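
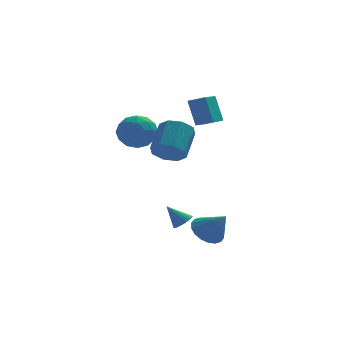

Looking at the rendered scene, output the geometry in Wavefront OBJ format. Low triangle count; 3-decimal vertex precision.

v 0.948 -2.787 -2.43
v 1.532 -3.194 -3.058
v 1.712 -3.573 -1.21
v 1.736 -2.838 -2.957
v 1.784 -2.472 -2.751
v 1.666 -2.168 -2.482
v 1.406 -1.987 -2.202
v 1.055 -1.964 -1.967
v 0.683 -2.105 -1.824
v 0.363 -2.38 -1.801
v 0.159 -2.737 -1.903
v 0.111 -3.103 -2.109
v 0.229 -3.407 -2.378
v 0.489 -3.588 -2.658
v 0.84 -3.61 -2.892
v 1.212 -3.47 -3.035
v -2.896 1.076 2.48
v -1.965 1.606 2.212
v -2.055 0.294 3.848
v -1.124 0.824 3.58
v -1.983 1.387 3.984
v -2.503 1.871 3.139
v -1.517 0.029 2.921
v -2.037 0.513 2.076
v -1.113 0.959 2.484
v -1.401 1.798 3.141
v -2.619 0.102 2.919
v -2.907 0.941 3.576
v -2.504 1.41 2.226
v -1.516 0.49 3.834
v -2.02 0.821 4.072
v -1.474 1.133 3.914
v -2.821 1.565 2.771
v -2.274 1.877 2.613
v -2.284 1.748 3.655
v -1.746 0.023 3.447
v -1.199 0.335 3.289
v -2.546 0.767 2.146
v -2 1.079 1.988
v -1.736 0.152 2.405
v -1.457 1.341 2.228
v -0.962 0.881 3.032
v -1.193 0.414 2.645
v -1.499 0.699 2.148
v -1.626 1.834 2.614
v -1.132 1.375 3.418
v -1.637 1.706 3.656
v -1.942 1.99 3.159
v -1.125 1.454 2.774
v -2.888 0.525 2.642
v -2.394 0.066 3.446
v -2.078 -0.09 2.901
v -2.383 0.194 2.404
v -3.058 1.019 3.028
v -2.563 0.559 3.832
v -2.521 1.201 3.912
v -2.827 1.486 3.415
v -2.895 0.446 3.286
v -1.044 -3.438 3.054
v -0.338 -3.964 3.285
v 0.27 -2.668 4.377
v -0.436 -2.142 4.146
v -0.201 -3.562 2.733
v 0.406 -2.266 3.825
v -0.558 -3.088 2.369
v 0.049 -1.792 3.46
v -1.2 -2.819 2.406
v -0.592 -1.523 3.498
v -1.75 -2.912 2.823
v -1.142 -1.616 3.915
v -1.886 -3.314 3.375
v -1.279 -2.018 4.467
v -1.529 -3.788 3.74
v -0.922 -2.492 4.831
v -0.888 -4.057 3.702
v -0.28 -2.761 4.794
v -0.363 -3.612 -1.457
v -0.115 -4.037 -1.151
v -1.117 -3.348 -0.483
v 0.016 -3.861 -1.096
v 0.09 -3.647 -1.097
v 0.095 -3.428 -1.152
v 0.03 -3.237 -1.254
v -0.094 -3.102 -1.387
v -0.26 -3.046 -1.53
v -0.441 -3.075 -1.663
v -0.61 -3.186 -1.764
v -0.742 -3.362 -1.818
v -0.816 -3.576 -1.818
v -0.821 -3.795 -1.762
v -0.756 -3.987 -1.66
v -0.631 -4.121 -1.527
v -0.466 -4.178 -1.384
v -0.285 -4.148 -1.252
v 1.144 2.424 2.842
v 0.82 3.022 4.356
v 1.827 3.483 2.569
v 1.502 4.082 4.083
v 1.978 1.978 3.197
v 1.653 2.577 4.711
v 2.66 3.038 2.924
v 2.336 3.636 4.438
f 2 1 4
f 2 4 3
f 4 1 5
f 4 5 3
f 5 1 6
f 5 6 3
f 6 1 7
f 6 7 3
f 7 1 8
f 7 8 3
f 8 1 9
f 8 9 3
f 9 1 10
f 9 10 3
f 10 1 11
f 10 11 3
f 11 1 12
f 11 12 3
f 12 1 13
f 12 13 3
f 13 1 14
f 13 14 3
f 14 1 15
f 14 15 3
f 15 1 16
f 15 16 3
f 16 1 2
f 16 2 3
f 17 54 33
f 54 28 57
f 33 57 22
f 54 57 33
f 17 33 29
f 33 22 34
f 29 34 18
f 33 34 29
f 17 29 38
f 29 18 39
f 38 39 24
f 29 39 38
f 17 38 50
f 38 24 53
f 50 53 27
f 38 53 50
f 17 50 54
f 50 27 58
f 54 58 28
f 50 58 54
f 18 34 45
f 34 22 48
f 45 48 26
f 34 48 45
f 22 57 35
f 57 28 56
f 35 56 21
f 57 56 35
f 28 58 55
f 58 27 51
f 55 51 19
f 58 51 55
f 27 53 52
f 53 24 40
f 52 40 23
f 53 40 52
f 24 39 44
f 39 18 41
f 44 41 25
f 39 41 44
f 20 46 32
f 46 26 47
f 32 47 21
f 46 47 32
f 20 32 30
f 32 21 31
f 30 31 19
f 32 31 30
f 20 30 37
f 30 19 36
f 37 36 23
f 30 36 37
f 20 37 42
f 37 23 43
f 42 43 25
f 37 43 42
f 20 42 46
f 42 25 49
f 46 49 26
f 42 49 46
f 21 47 35
f 47 26 48
f 35 48 22
f 47 48 35
f 19 31 55
f 31 21 56
f 55 56 28
f 31 56 55
f 23 36 52
f 36 19 51
f 52 51 27
f 36 51 52
f 25 43 44
f 43 23 40
f 44 40 24
f 43 40 44
f 26 49 45
f 49 25 41
f 45 41 18
f 49 41 45
f 60 59 63
f 60 63 61
f 61 63 64
f 61 64 62
f 63 59 65
f 63 65 64
f 64 65 66
f 64 66 62
f 65 59 67
f 65 67 66
f 66 67 68
f 66 68 62
f 67 59 69
f 67 69 68
f 68 69 70
f 68 70 62
f 69 59 71
f 69 71 70
f 70 71 72
f 70 72 62
f 71 59 73
f 71 73 72
f 72 73 74
f 72 74 62
f 73 59 75
f 73 75 74
f 74 75 76
f 74 76 62
f 75 59 60
f 75 60 76
f 76 60 61
f 76 61 62
f 78 77 80
f 78 80 79
f 80 77 81
f 80 81 79
f 81 77 82
f 81 82 79
f 82 77 83
f 82 83 79
f 83 77 84
f 83 84 79
f 84 77 85
f 84 85 79
f 85 77 86
f 85 86 79
f 86 77 87
f 86 87 79
f 87 77 88
f 87 88 79
f 88 77 89
f 88 89 79
f 89 77 90
f 89 90 79
f 90 77 91
f 90 91 79
f 91 77 92
f 91 92 79
f 92 77 93
f 92 93 79
f 93 77 94
f 93 94 79
f 94 77 78
f 94 78 79
f 96 98 95
f 99 96 95
f 95 98 97
f 97 99 95
f 96 102 98
f 100 96 99
f 100 102 96
f 98 102 97
f 101 99 97
f 97 102 101
f 101 100 99
f 102 100 101



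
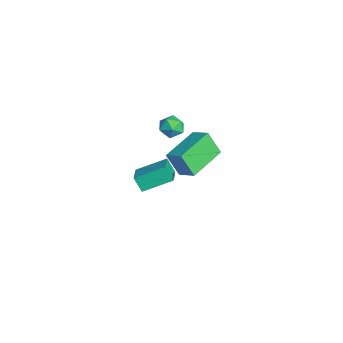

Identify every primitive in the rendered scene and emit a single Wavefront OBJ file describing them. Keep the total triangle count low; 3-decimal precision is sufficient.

v -3.837 -0.304 -2.145
v -2.643 -0.582 -1.684
v -3.753 1.246 -1.426
v -2.558 0.967 -0.966
v -3.462 0.033 -2.914
v -2.267 -0.246 -2.454
v -3.377 1.582 -2.196
v -2.183 1.304 -1.735
v 1.202 2.199 3.303
v 0.853 1.66 4.468
v 1.907 2.752 3.771
v 1.557 2.213 4.935
v 2.543 0.727 3.025
v 2.193 0.188 4.189
v 3.247 1.28 3.492
v 2.898 0.741 4.657
v -1.566 1.66 3.072
v -0.89 1.529 2.985
v -1.75 0.571 3.275
v -1.074 0.44 3.188
v -1.29 0.801 3.74
v -1.176 1.474 3.615
v -1.464 0.626 2.645
v -1.35 1.299 2.52
v -0.827 0.89 2.721
v -0.719 0.998 3.399
v -1.921 1.102 2.861
v -1.813 1.21 3.539
f 2 4 1
f 5 2 1
f 1 4 3
f 3 5 1
f 2 8 4
f 6 2 5
f 6 8 2
f 4 8 3
f 7 5 3
f 3 8 7
f 7 6 5
f 8 6 7
f 10 12 9
f 13 10 9
f 9 12 11
f 11 13 9
f 10 16 12
f 14 10 13
f 14 16 10
f 12 16 11
f 15 13 11
f 11 16 15
f 15 14 13
f 16 14 15
f 17 28 22
f 17 22 18
f 17 18 24
f 17 24 27
f 17 27 28
f 18 22 26
f 22 28 21
f 28 27 19
f 27 24 23
f 24 18 25
f 20 26 21
f 20 21 19
f 20 19 23
f 20 23 25
f 20 25 26
f 21 26 22
f 19 21 28
f 23 19 27
f 25 23 24
f 26 25 18



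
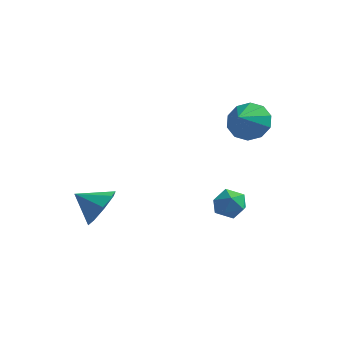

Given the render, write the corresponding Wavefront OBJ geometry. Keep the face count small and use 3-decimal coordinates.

v 2.316 1.961 0.487
v 3.353 1.817 0.402
v 2.224 0.799 1.333
v 3.245 2.199 0.916
v 2.782 2.49 1.265
v 2.141 2.579 1.318
v 1.567 2.432 1.053
v 1.279 2.105 0.572
v 1.387 1.723 0.059
v 1.85 1.432 -0.291
v 2.491 1.343 -0.343
v 3.065 1.49 -0.079
v -2.35 -3.314 -3.074
v -1.79 -3.344 -2.175
v -3.53 -3.506 -2.346
v -2.03 -2.593 -2.367
v -2.457 -2.265 -2.973
v -2.822 -2.551 -3.639
v -2.91 -3.285 -3.974
v -2.67 -4.036 -3.782
v -2.243 -4.364 -3.176
v -1.878 -4.078 -2.51
v 2.844 -1.198 -2.236
v 3.433 -1.637 -1.847
v 2.387 -2.323 -2.813
v 2.976 -2.762 -2.424
v 2.353 -2.425 -1.989
v 2.636 -1.73 -1.633
v 3.184 -2.23 -3.027
v 3.467 -1.535 -2.671
v 3.643 -2.274 -2.336
v 3.13 -2.395 -1.695
v 2.69 -1.565 -2.965
v 2.177 -1.686 -2.324
f 2 1 4
f 2 4 3
f 4 1 5
f 4 5 3
f 5 1 6
f 5 6 3
f 6 1 7
f 6 7 3
f 7 1 8
f 7 8 3
f 8 1 9
f 8 9 3
f 9 1 10
f 9 10 3
f 10 1 11
f 10 11 3
f 11 1 12
f 11 12 3
f 12 1 2
f 12 2 3
f 14 13 16
f 14 16 15
f 16 13 17
f 16 17 15
f 17 13 18
f 17 18 15
f 18 13 19
f 18 19 15
f 19 13 20
f 19 20 15
f 20 13 21
f 20 21 15
f 21 13 22
f 21 22 15
f 22 13 14
f 22 14 15
f 23 34 28
f 23 28 24
f 23 24 30
f 23 30 33
f 23 33 34
f 24 28 32
f 28 34 27
f 34 33 25
f 33 30 29
f 30 24 31
f 26 32 27
f 26 27 25
f 26 25 29
f 26 29 31
f 26 31 32
f 27 32 28
f 25 27 34
f 29 25 33
f 31 29 30
f 32 31 24



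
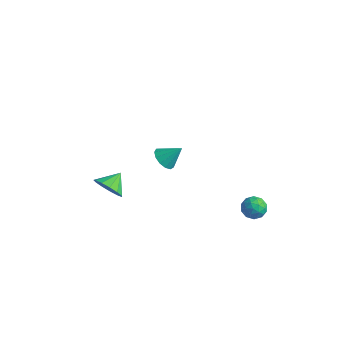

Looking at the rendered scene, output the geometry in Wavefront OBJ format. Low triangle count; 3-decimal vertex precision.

v 1.955 3.276 -2.036
v 2.386 3.767 -1.834
v 2.814 2.633 -2.306
v 3.245 3.124 -2.104
v 2.867 2.789 -1.643
v 2.336 3.187 -1.476
v 2.864 3.213 -2.664
v 2.333 3.611 -2.497
v 2.948 3.728 -2.222
v 2.95 3.466 -1.591
v 2.25 2.934 -2.549
v 2.252 2.672 -1.918
v 2.095 3.578 -1.912
v 3.105 2.822 -2.228
v 2.883 2.626 -1.957
v 3.136 2.914 -1.839
v 2.066 3.237 -1.701
v 2.319 3.525 -1.582
v 2.602 2.951 -1.47
v 2.881 2.875 -2.558
v 3.134 3.163 -2.439
v 2.064 3.486 -2.301
v 2.317 3.774 -2.183
v 2.598 3.449 -2.67
v 2.679 3.843 -2.021
v 3.183 3.465 -2.179
v 2.959 3.518 -2.509
v 2.647 3.751 -2.411
v 2.68 3.689 -1.65
v 3.184 3.311 -1.808
v 2.962 3.115 -1.537
v 2.651 3.349 -1.439
v 3.01 3.667 -1.878
v 2.016 3.089 -2.332
v 2.52 2.711 -2.49
v 2.549 3.051 -2.701
v 2.238 3.285 -2.603
v 2.017 2.935 -1.961
v 2.521 2.557 -2.119
v 2.553 2.649 -1.729
v 2.241 2.882 -1.631
v 2.19 2.733 -2.262
v 0.146 -0.534 3.064
v 0.619 -0.417 2.619
v 0.754 0.014 3.856
v 0.383 -0.129 2.6
v 0.073 0.03 2.729
v -0.215 0.009 2.964
v -0.388 -0.184 3.231
v -0.392 -0.488 3.444
v -0.225 -0.807 3.537
v 0.06 -1.04 3.48
v 0.371 -1.112 3.29
v 0.611 -1.001 3.029
v 0.704 -0.742 2.779
v -3.95 -0.09 -2.368
v -3.494 -0.444 -1.717
v -3.97 0.87 -1.832
v -3.166 -0.261 -2.033
v -3.087 -0.024 -2.454
v -3.282 0.192 -2.849
v -3.69 0.318 -3.091
v -4.18 0.315 -3.103
v -4.597 0.183 -2.882
v -4.809 -0.036 -2.497
v -4.748 -0.272 -2.072
v -4.434 -0.45 -1.741
v -3.966 -0.514 -1.608
f 1 38 17
f 38 12 41
f 17 41 6
f 38 41 17
f 1 17 13
f 17 6 18
f 13 18 2
f 17 18 13
f 1 13 22
f 13 2 23
f 22 23 8
f 13 23 22
f 1 22 34
f 22 8 37
f 34 37 11
f 22 37 34
f 1 34 38
f 34 11 42
f 38 42 12
f 34 42 38
f 2 18 29
f 18 6 32
f 29 32 10
f 18 32 29
f 6 41 19
f 41 12 40
f 19 40 5
f 41 40 19
f 12 42 39
f 42 11 35
f 39 35 3
f 42 35 39
f 11 37 36
f 37 8 24
f 36 24 7
f 37 24 36
f 8 23 28
f 23 2 25
f 28 25 9
f 23 25 28
f 4 30 16
f 30 10 31
f 16 31 5
f 30 31 16
f 4 16 14
f 16 5 15
f 14 15 3
f 16 15 14
f 4 14 21
f 14 3 20
f 21 20 7
f 14 20 21
f 4 21 26
f 21 7 27
f 26 27 9
f 21 27 26
f 4 26 30
f 26 9 33
f 30 33 10
f 26 33 30
f 5 31 19
f 31 10 32
f 19 32 6
f 31 32 19
f 3 15 39
f 15 5 40
f 39 40 12
f 15 40 39
f 7 20 36
f 20 3 35
f 36 35 11
f 20 35 36
f 9 27 28
f 27 7 24
f 28 24 8
f 27 24 28
f 10 33 29
f 33 9 25
f 29 25 2
f 33 25 29
f 44 43 46
f 44 46 45
f 46 43 47
f 46 47 45
f 47 43 48
f 47 48 45
f 48 43 49
f 48 49 45
f 49 43 50
f 49 50 45
f 50 43 51
f 50 51 45
f 51 43 52
f 51 52 45
f 52 43 53
f 52 53 45
f 53 43 54
f 53 54 45
f 54 43 55
f 54 55 45
f 55 43 44
f 55 44 45
f 57 56 59
f 57 59 58
f 59 56 60
f 59 60 58
f 60 56 61
f 60 61 58
f 61 56 62
f 61 62 58
f 62 56 63
f 62 63 58
f 63 56 64
f 63 64 58
f 64 56 65
f 64 65 58
f 65 56 66
f 65 66 58
f 66 56 67
f 66 67 58
f 67 56 68
f 67 68 58
f 68 56 57
f 68 57 58



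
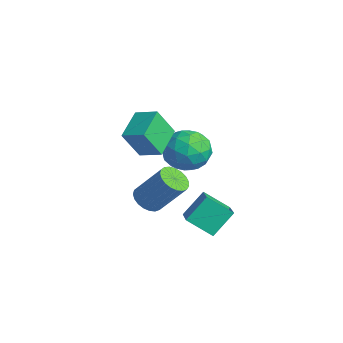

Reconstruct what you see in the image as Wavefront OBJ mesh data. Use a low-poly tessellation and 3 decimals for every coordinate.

v 1.409 -2.632 2.552
v 1.305 -3.434 3.991
v 0.392 -1.479 3.122
v 0.288 -2.28 4.56
v 2.332 -2.02 2.96
v 2.228 -2.821 4.398
v 1.315 -0.866 3.529
v 1.211 -1.668 4.968
v -0.142 1.547 0.355
v 0.606 1.258 1.288
v -1.106 -0.178 0.592
v -0.358 -0.467 1.525
v -1.174 0.444 1.651
v -0.579 1.511 1.504
v 0.079 -0.431 0.376
v 0.674 0.636 0.229
v 0.742 0.036 1.301
v -0.032 0.576 2.089
v -0.468 0.504 -0.209
v -1.242 1.044 0.579
v 0.316 1.554 0.8
v -0.816 -0.474 1.08
v -1.296 0.062 1.153
v -0.857 -0.108 1.702
v -0.38 1.703 0.928
v 0.06 1.533 1.476
v -0.987 1.054 1.69
v -0.56 -0.453 0.404
v -0.12 -0.623 0.952
v 0.357 1.188 0.178
v 0.796 1.018 0.727
v 0.487 0.026 0.19
v 0.836 0.666 1.357
v 0.27 -0.349 1.496
v 0.526 -0.327 0.82
v 0.876 0.3 0.734
v 0.381 0.984 1.82
v -0.185 -0.031 1.959
v -0.665 0.505 2.033
v -0.315 1.132 1.947
v 0.461 0.265 1.827
v -0.315 1.111 -0.079
v -0.881 0.096 0.06
v -0.185 -0.052 -0.067
v 0.165 0.575 -0.153
v -0.77 1.429 0.384
v -1.336 0.414 0.523
v -1.376 0.78 1.146
v -1.026 1.407 1.06
v -0.961 0.815 0.053
v 0.847 -1.994 -0.898
v 1.389 -1.67 -1.372
v 2.275 -0.761 0.263
v 1.733 -1.086 0.738
v 1.153 -1.441 -1.371
v 2.039 -0.532 0.264
v 0.864 -1.308 -1.288
v 1.75 -0.399 0.347
v 0.572 -1.294 -1.138
v 1.459 -0.385 0.497
v 0.328 -1.401 -0.946
v 1.214 -0.492 0.689
v 0.173 -1.61 -0.746
v 1.06 -0.701 0.889
v 0.135 -1.886 -0.572
v 1.022 -0.977 1.063
v 0.22 -2.181 -0.454
v 1.107 -1.272 1.181
v 0.413 -2.443 -0.413
v 1.3 -1.535 1.222
v 0.682 -2.628 -0.456
v 1.568 -1.719 1.179
v 0.978 -2.703 -0.575
v 1.865 -1.795 1.06
v 1.252 -2.656 -0.75
v 2.139 -1.747 0.885
v 1.456 -2.494 -0.95
v 2.343 -1.586 0.685
v 1.555 -2.246 -1.141
v 2.441 -1.337 0.494
v 1.531 -1.954 -1.291
v 2.417 -1.046 0.344
v 1.94 -0.784 -1.611
v 3.426 -1.399 -0.825
v 1.817 0.303 -0.528
v 3.303 -0.312 0.258
v 2.757 0.132 -2.438
v 4.243 -0.483 -1.652
v 2.634 1.219 -1.355
v 4.12 0.604 -0.569
f 2 4 1
f 5 2 1
f 1 4 3
f 3 5 1
f 2 8 4
f 6 2 5
f 6 8 2
f 4 8 3
f 7 5 3
f 3 8 7
f 7 6 5
f 8 6 7
f 9 46 25
f 46 20 49
f 25 49 14
f 46 49 25
f 9 25 21
f 25 14 26
f 21 26 10
f 25 26 21
f 9 21 30
f 21 10 31
f 30 31 16
f 21 31 30
f 9 30 42
f 30 16 45
f 42 45 19
f 30 45 42
f 9 42 46
f 42 19 50
f 46 50 20
f 42 50 46
f 10 26 37
f 26 14 40
f 37 40 18
f 26 40 37
f 14 49 27
f 49 20 48
f 27 48 13
f 49 48 27
f 20 50 47
f 50 19 43
f 47 43 11
f 50 43 47
f 19 45 44
f 45 16 32
f 44 32 15
f 45 32 44
f 16 31 36
f 31 10 33
f 36 33 17
f 31 33 36
f 12 38 24
f 38 18 39
f 24 39 13
f 38 39 24
f 12 24 22
f 24 13 23
f 22 23 11
f 24 23 22
f 12 22 29
f 22 11 28
f 29 28 15
f 22 28 29
f 12 29 34
f 29 15 35
f 34 35 17
f 29 35 34
f 12 34 38
f 34 17 41
f 38 41 18
f 34 41 38
f 13 39 27
f 39 18 40
f 27 40 14
f 39 40 27
f 11 23 47
f 23 13 48
f 47 48 20
f 23 48 47
f 15 28 44
f 28 11 43
f 44 43 19
f 28 43 44
f 17 35 36
f 35 15 32
f 36 32 16
f 35 32 36
f 18 41 37
f 41 17 33
f 37 33 10
f 41 33 37
f 52 51 55
f 52 55 53
f 53 55 56
f 53 56 54
f 55 51 57
f 55 57 56
f 56 57 58
f 56 58 54
f 57 51 59
f 57 59 58
f 58 59 60
f 58 60 54
f 59 51 61
f 59 61 60
f 60 61 62
f 60 62 54
f 61 51 63
f 61 63 62
f 62 63 64
f 62 64 54
f 63 51 65
f 63 65 64
f 64 65 66
f 64 66 54
f 65 51 67
f 65 67 66
f 66 67 68
f 66 68 54
f 67 51 69
f 67 69 68
f 68 69 70
f 68 70 54
f 69 51 71
f 69 71 70
f 70 71 72
f 70 72 54
f 71 51 73
f 71 73 72
f 72 73 74
f 72 74 54
f 73 51 75
f 73 75 74
f 74 75 76
f 74 76 54
f 75 51 77
f 75 77 76
f 76 77 78
f 76 78 54
f 77 51 79
f 77 79 78
f 78 79 80
f 78 80 54
f 79 51 81
f 79 81 80
f 80 81 82
f 80 82 54
f 81 51 52
f 81 52 82
f 82 52 53
f 82 53 54
f 84 86 83
f 87 84 83
f 83 86 85
f 85 87 83
f 84 90 86
f 88 84 87
f 88 90 84
f 86 90 85
f 89 87 85
f 85 90 89
f 89 88 87
f 90 88 89



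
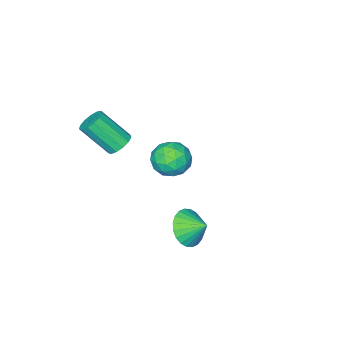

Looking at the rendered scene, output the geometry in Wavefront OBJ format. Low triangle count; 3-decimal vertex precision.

v -3.431 -2.523 -2.053
v -2.509 -2.098 -2.227
v -2.691 -3.962 -1.653
v -1.769 -3.537 -1.827
v -2.332 -3.233 -1.019
v -2.789 -2.343 -1.267
v -2.411 -3.717 -2.613
v -2.868 -2.827 -2.861
v -1.878 -2.835 -2.574
v -1.83 -2.537 -1.589
v -3.37 -3.523 -2.291
v -3.322 -3.225 -1.306
v -3.035 -2.184 -2.175
v -2.165 -3.876 -1.705
v -2.496 -3.698 -1.23
v -1.954 -3.448 -1.333
v -3.2 -2.328 -1.611
v -2.658 -2.078 -1.713
v -2.554 -2.746 -1.003
v -2.542 -3.982 -2.167
v -2 -3.732 -2.269
v -3.246 -2.612 -2.547
v -2.704 -2.362 -2.65
v -2.646 -3.314 -2.877
v -2.122 -2.367 -2.481
v -1.687 -3.214 -2.246
v -2.064 -3.319 -2.708
v -2.333 -2.796 -2.853
v -2.093 -2.192 -1.902
v -1.659 -3.038 -1.667
v -1.99 -2.86 -1.192
v -2.258 -2.336 -1.338
v -1.723 -2.626 -2.106
v -3.541 -3.022 -2.213
v -3.107 -3.868 -1.978
v -2.942 -3.724 -2.542
v -3.21 -3.2 -2.688
v -3.513 -2.846 -1.634
v -3.078 -3.693 -1.399
v -2.867 -3.264 -1.027
v -3.136 -2.741 -1.172
v -3.477 -3.434 -1.774
v 1.206 2.139 -1.096
v 2.152 2.378 -1.006
v 0.934 3.001 -0.524
v 2.059 2.563 -1.328
v 1.836 2.682 -1.615
v 1.517 2.719 -1.822
v 1.151 2.668 -1.919
v 0.793 2.536 -1.891
v 0.498 2.343 -1.742
v 0.311 2.12 -1.494
v 0.26 1.899 -1.186
v 0.354 1.715 -0.864
v 0.577 1.596 -0.578
v 0.896 1.559 -0.37
v 1.262 1.61 -0.273
v 1.62 1.742 -0.301
v 1.915 1.934 -0.45
v 2.102 2.158 -0.698
v 0.781 -2.679 1.266
v 1.299 -2.852 0.862
v 1.997 -3.955 2.229
v 1.479 -3.781 2.634
v 1.413 -2.541 1.055
v 2.11 -3.644 2.422
v 1.325 -2.274 1.315
v 2.023 -3.376 2.682
v 1.065 -2.135 1.56
v 1.763 -3.237 2.927
v 0.715 -2.169 1.711
v 1.413 -3.271 3.079
v 0.385 -2.365 1.721
v 1.083 -3.467 3.089
v 0.182 -2.66 1.587
v 0.88 -3.762 2.955
v 0.168 -2.962 1.351
v 0.866 -4.064 2.719
v 0.35 -3.173 1.088
v 1.047 -4.276 2.455
v 0.668 -3.228 0.882
v 1.366 -4.33 2.249
v 1.022 -3.108 0.797
v 1.72 -4.211 2.165
f 1 38 17
f 38 12 41
f 17 41 6
f 38 41 17
f 1 17 13
f 17 6 18
f 13 18 2
f 17 18 13
f 1 13 22
f 13 2 23
f 22 23 8
f 13 23 22
f 1 22 34
f 22 8 37
f 34 37 11
f 22 37 34
f 1 34 38
f 34 11 42
f 38 42 12
f 34 42 38
f 2 18 29
f 18 6 32
f 29 32 10
f 18 32 29
f 6 41 19
f 41 12 40
f 19 40 5
f 41 40 19
f 12 42 39
f 42 11 35
f 39 35 3
f 42 35 39
f 11 37 36
f 37 8 24
f 36 24 7
f 37 24 36
f 8 23 28
f 23 2 25
f 28 25 9
f 23 25 28
f 4 30 16
f 30 10 31
f 16 31 5
f 30 31 16
f 4 16 14
f 16 5 15
f 14 15 3
f 16 15 14
f 4 14 21
f 14 3 20
f 21 20 7
f 14 20 21
f 4 21 26
f 21 7 27
f 26 27 9
f 21 27 26
f 4 26 30
f 26 9 33
f 30 33 10
f 26 33 30
f 5 31 19
f 31 10 32
f 19 32 6
f 31 32 19
f 3 15 39
f 15 5 40
f 39 40 12
f 15 40 39
f 7 20 36
f 20 3 35
f 36 35 11
f 20 35 36
f 9 27 28
f 27 7 24
f 28 24 8
f 27 24 28
f 10 33 29
f 33 9 25
f 29 25 2
f 33 25 29
f 44 43 46
f 44 46 45
f 46 43 47
f 46 47 45
f 47 43 48
f 47 48 45
f 48 43 49
f 48 49 45
f 49 43 50
f 49 50 45
f 50 43 51
f 50 51 45
f 51 43 52
f 51 52 45
f 52 43 53
f 52 53 45
f 53 43 54
f 53 54 45
f 54 43 55
f 54 55 45
f 55 43 56
f 55 56 45
f 56 43 57
f 56 57 45
f 57 43 58
f 57 58 45
f 58 43 59
f 58 59 45
f 59 43 60
f 59 60 45
f 60 43 44
f 60 44 45
f 62 61 65
f 62 65 63
f 63 65 66
f 63 66 64
f 65 61 67
f 65 67 66
f 66 67 68
f 66 68 64
f 67 61 69
f 67 69 68
f 68 69 70
f 68 70 64
f 69 61 71
f 69 71 70
f 70 71 72
f 70 72 64
f 71 61 73
f 71 73 72
f 72 73 74
f 72 74 64
f 73 61 75
f 73 75 74
f 74 75 76
f 74 76 64
f 75 61 77
f 75 77 76
f 76 77 78
f 76 78 64
f 77 61 79
f 77 79 78
f 78 79 80
f 78 80 64
f 79 61 81
f 79 81 80
f 80 81 82
f 80 82 64
f 81 61 83
f 81 83 82
f 82 83 84
f 82 84 64
f 83 61 62
f 83 62 84
f 84 62 63
f 84 63 64



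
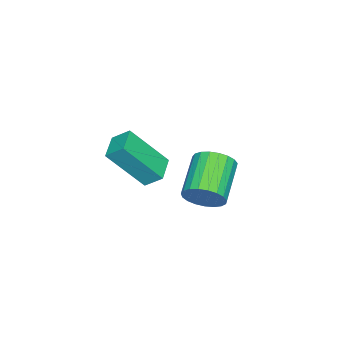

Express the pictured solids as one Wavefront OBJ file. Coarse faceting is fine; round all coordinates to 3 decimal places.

v 1.018 -2.782 2.015
v 1.615 -3.934 3.537
v 0.957 -2.142 2.524
v 1.553 -3.294 4.046
v 2.027 -2.526 1.814
v 2.623 -3.678 3.336
v 1.965 -1.886 2.323
v 2.562 -3.038 3.845
v -1.154 -1.773 -0.719
v -0.832 -1.479 -0.013
v -2.445 -1.772 0.845
v -2.766 -2.067 0.139
v -0.961 -1.193 -0.158
v -2.574 -1.486 0.7
v -1.123 -1.008 -0.4
v -2.736 -1.301 0.458
v -1.291 -0.955 -0.697
v -2.903 -1.248 0.161
v -1.434 -1.044 -0.998
v -3.047 -1.337 -0.14
v -1.53 -1.259 -1.25
v -3.143 -1.552 -0.393
v -1.56 -1.563 -1.411
v -3.173 -1.856 -0.554
v -1.52 -1.903 -1.452
v -3.133 -2.196 -0.595
v -1.417 -2.221 -1.366
v -3.029 -2.514 -0.509
v -1.268 -2.462 -1.169
v -2.881 -2.755 -0.311
v -1.099 -2.583 -0.893
v -2.712 -2.876 -0.036
v -0.94 -2.565 -0.587
v -2.553 -2.858 0.27
v -0.818 -2.41 -0.305
v -2.431 -2.703 0.553
v -0.754 -2.144 -0.093
v -2.366 -2.437 0.764
v -0.759 -1.815 0.01
v -2.371 -2.108 0.868
f 2 4 1
f 5 2 1
f 1 4 3
f 3 5 1
f 2 8 4
f 6 2 5
f 6 8 2
f 4 8 3
f 7 5 3
f 3 8 7
f 7 6 5
f 8 6 7
f 10 9 13
f 10 13 11
f 11 13 14
f 11 14 12
f 13 9 15
f 13 15 14
f 14 15 16
f 14 16 12
f 15 9 17
f 15 17 16
f 16 17 18
f 16 18 12
f 17 9 19
f 17 19 18
f 18 19 20
f 18 20 12
f 19 9 21
f 19 21 20
f 20 21 22
f 20 22 12
f 21 9 23
f 21 23 22
f 22 23 24
f 22 24 12
f 23 9 25
f 23 25 24
f 24 25 26
f 24 26 12
f 25 9 27
f 25 27 26
f 26 27 28
f 26 28 12
f 27 9 29
f 27 29 28
f 28 29 30
f 28 30 12
f 29 9 31
f 29 31 30
f 30 31 32
f 30 32 12
f 31 9 33
f 31 33 32
f 32 33 34
f 32 34 12
f 33 9 35
f 33 35 34
f 34 35 36
f 34 36 12
f 35 9 37
f 35 37 36
f 36 37 38
f 36 38 12
f 37 9 39
f 37 39 38
f 38 39 40
f 38 40 12
f 39 9 10
f 39 10 40
f 40 10 11
f 40 11 12



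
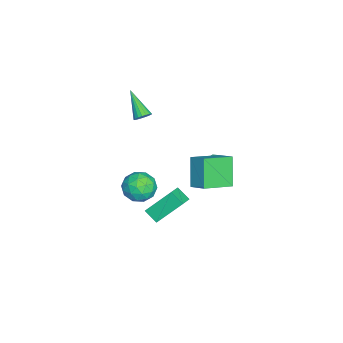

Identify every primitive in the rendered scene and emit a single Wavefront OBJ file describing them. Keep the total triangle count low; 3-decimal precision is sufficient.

v -0.581 -0.643 2.888
v -0.302 -1.088 2.817
v -1.699 -1.537 4.092
v -0.191 -0.984 2.997
v -0.157 -0.813 3.156
v -0.207 -0.609 3.262
v -0.331 -0.411 3.294
v -0.504 -0.259 3.245
v -0.693 -0.183 3.126
v -0.86 -0.198 2.96
v -0.972 -0.301 2.78
v -1.006 -0.472 2.621
v -0.956 -0.677 2.515
v -0.832 -0.875 2.483
v -0.658 -1.027 2.531
v -0.469 -1.103 2.65
v 2.323 0.35 -2.008
v 1.934 1.688 -0.558
v 2.704 1.038 -2.541
v 2.315 2.376 -1.091
v 3.245 0.164 -1.589
v 2.856 1.502 -0.139
v 3.626 0.852 -2.122
v 3.237 2.19 -0.672
v -1.223 -0.206 -3.37
v -0.578 -1.043 -3.258
v -2.122 -1.057 -4.562
v -1.477 -1.894 -4.45
v -2.142 -1.628 -3.666
v -1.586 -1.102 -2.929
v -1.114 -0.998 -4.891
v -0.558 -0.472 -4.154
v -0.511 -1.532 -4.198
v -1.146 -1.921 -3.442
v -1.554 -0.179 -4.378
v -2.189 -0.568 -3.622
v -0.822 -0.55 -3.209
v -1.878 -1.55 -4.611
v -2.269 -1.394 -4.15
v -1.89 -1.886 -4.084
v -1.414 -0.584 -3.016
v -1.035 -1.076 -2.951
v -1.954 -1.42 -3.19
v -1.665 -1.024 -4.869
v -1.286 -1.516 -4.804
v -0.81 -0.214 -3.736
v -0.431 -0.706 -3.67
v -0.746 -0.68 -4.63
v -0.403 -1.329 -3.696
v -0.931 -1.829 -4.397
v -0.718 -1.303 -4.656
v -0.391 -0.994 -4.223
v -0.777 -1.558 -3.252
v -1.305 -2.058 -3.952
v -1.695 -1.902 -3.491
v -1.369 -1.593 -3.058
v -0.737 -1.845 -3.804
v -1.395 -0.042 -3.868
v -1.923 -0.542 -4.568
v -1.331 -0.507 -4.762
v -1.005 -0.198 -4.329
v -1.769 -0.271 -3.423
v -2.297 -0.771 -4.124
v -2.309 -1.106 -3.597
v -1.982 -0.797 -3.164
v -1.963 -0.255 -4.016
v -2.471 2.241 -3.471
v -1.807 2.433 -3.582
v -1.885 3.43 -2.32
v -2.549 3.239 -2.209
v -2.063 2.699 -3.808
v -2.14 3.696 -2.546
v -2.474 2.791 -3.905
v -2.552 3.788 -2.643
v -2.885 2.672 -3.836
v -2.962 3.669 -2.575
v -3.137 2.389 -3.628
v -3.214 3.386 -2.367
v -3.135 2.05 -3.36
v -3.213 3.047 -2.098
v -2.88 1.784 -3.134
v -2.957 2.781 -1.872
v -2.468 1.692 -3.037
v -2.546 2.689 -1.775
v -2.058 1.811 -3.105
v -2.135 2.808 -1.844
v -1.806 2.094 -3.313
v -1.883 3.091 -2.052
v 1.556 3.843 -0.293
v 0.491 3.651 1.219
v 2.157 4.643 0.232
v 1.092 4.451 1.744
v 2.748 2.509 0.376
v 1.683 2.317 1.888
v 3.349 3.309 0.901
v 2.284 3.117 2.413
f 2 1 4
f 2 4 3
f 4 1 5
f 4 5 3
f 5 1 6
f 5 6 3
f 6 1 7
f 6 7 3
f 7 1 8
f 7 8 3
f 8 1 9
f 8 9 3
f 9 1 10
f 9 10 3
f 10 1 11
f 10 11 3
f 11 1 12
f 11 12 3
f 12 1 13
f 12 13 3
f 13 1 14
f 13 14 3
f 14 1 15
f 14 15 3
f 15 1 16
f 15 16 3
f 16 1 2
f 16 2 3
f 18 20 17
f 21 18 17
f 17 20 19
f 19 21 17
f 18 24 20
f 22 18 21
f 22 24 18
f 20 24 19
f 23 21 19
f 19 24 23
f 23 22 21
f 24 22 23
f 25 62 41
f 62 36 65
f 41 65 30
f 62 65 41
f 25 41 37
f 41 30 42
f 37 42 26
f 41 42 37
f 25 37 46
f 37 26 47
f 46 47 32
f 37 47 46
f 25 46 58
f 46 32 61
f 58 61 35
f 46 61 58
f 25 58 62
f 58 35 66
f 62 66 36
f 58 66 62
f 26 42 53
f 42 30 56
f 53 56 34
f 42 56 53
f 30 65 43
f 65 36 64
f 43 64 29
f 65 64 43
f 36 66 63
f 66 35 59
f 63 59 27
f 66 59 63
f 35 61 60
f 61 32 48
f 60 48 31
f 61 48 60
f 32 47 52
f 47 26 49
f 52 49 33
f 47 49 52
f 28 54 40
f 54 34 55
f 40 55 29
f 54 55 40
f 28 40 38
f 40 29 39
f 38 39 27
f 40 39 38
f 28 38 45
f 38 27 44
f 45 44 31
f 38 44 45
f 28 45 50
f 45 31 51
f 50 51 33
f 45 51 50
f 28 50 54
f 50 33 57
f 54 57 34
f 50 57 54
f 29 55 43
f 55 34 56
f 43 56 30
f 55 56 43
f 27 39 63
f 39 29 64
f 63 64 36
f 39 64 63
f 31 44 60
f 44 27 59
f 60 59 35
f 44 59 60
f 33 51 52
f 51 31 48
f 52 48 32
f 51 48 52
f 34 57 53
f 57 33 49
f 53 49 26
f 57 49 53
f 68 67 71
f 68 71 69
f 69 71 72
f 69 72 70
f 71 67 73
f 71 73 72
f 72 73 74
f 72 74 70
f 73 67 75
f 73 75 74
f 74 75 76
f 74 76 70
f 75 67 77
f 75 77 76
f 76 77 78
f 76 78 70
f 77 67 79
f 77 79 78
f 78 79 80
f 78 80 70
f 79 67 81
f 79 81 80
f 80 81 82
f 80 82 70
f 81 67 83
f 81 83 82
f 82 83 84
f 82 84 70
f 83 67 85
f 83 85 84
f 84 85 86
f 84 86 70
f 85 67 87
f 85 87 86
f 86 87 88
f 86 88 70
f 87 67 68
f 87 68 88
f 88 68 69
f 88 69 70
f 90 92 89
f 93 90 89
f 89 92 91
f 91 93 89
f 90 96 92
f 94 90 93
f 94 96 90
f 92 96 91
f 95 93 91
f 91 96 95
f 95 94 93
f 96 94 95



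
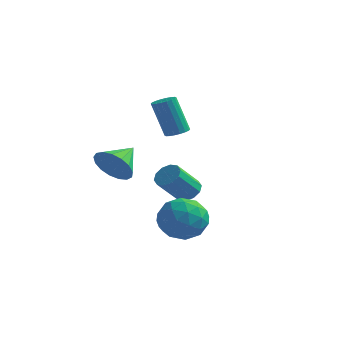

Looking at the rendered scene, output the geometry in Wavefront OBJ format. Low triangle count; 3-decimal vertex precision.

v 0.583 -1.912 2.661
v 1.065 -1.59 1.835
v 0.797 -0.548 3.319
v 0.603 -1.477 1.75
v 0.136 -1.463 1.875
v -0.229 -1.553 2.179
v -0.407 -1.725 2.595
v -0.359 -1.939 3.025
v -0.095 -2.148 3.372
v 0.324 -2.303 3.556
v 0.803 -2.368 3.536
v 1.231 -2.329 3.315
v 1.51 -2.194 2.944
v 1.578 -1.995 2.509
v 1.417 -1.777 2.108
v 0.612 3.819 2.827
v 1.176 3.859 3.027
v 0.513 3.782 4.913
v -0.052 3.741 4.713
v 1.1 4.114 3.011
v 0.437 4.037 4.897
v 0.928 4.311 2.959
v 0.265 4.234 4.844
v 0.693 4.411 2.88
v 0.03 4.334 4.765
v 0.442 4.393 2.791
v -0.222 4.316 4.676
v 0.224 4.261 2.709
v -0.439 4.184 4.595
v 0.083 4.042 2.651
v -0.58 3.965 4.536
v 0.047 3.778 2.627
v -0.616 3.701 4.513
v 0.123 3.523 2.643
v -0.54 3.446 4.529
v 0.295 3.326 2.696
v -0.368 3.249 4.581
v 0.53 3.226 2.775
v -0.133 3.149 4.66
v 0.782 3.244 2.864
v 0.118 3.167 4.749
v 0.999 3.376 2.945
v 0.336 3.299 4.831
v 1.14 3.595 3.004
v 0.477 3.518 4.889
v 4.251 -1.456 -0.877
v 4.859 -2.144 -0.122
v 2.801 -1.356 0.382
v 3.409 -2.044 1.137
v 3.779 -0.937 0.913
v 4.674 -0.999 0.135
v 2.986 -2.501 0.125
v 3.881 -2.563 -0.653
v 4.077 -2.79 0.497
v 4.567 -1.823 0.984
v 3.093 -1.677 -0.724
v 3.583 -0.71 -0.237
v 4.682 -1.809 -0.61
v 2.978 -1.691 0.87
v 3.195 -1.04 0.738
v 3.553 -1.445 1.182
v 4.573 -1.136 -0.459
v 4.931 -1.54 -0.016
v 4.296 -0.83 0.593
v 2.729 -1.96 0.276
v 3.087 -2.364 0.719
v 4.107 -2.055 -0.922
v 4.465 -2.46 -0.478
v 3.364 -2.67 -0.333
v 4.58 -2.593 0.197
v 3.728 -2.534 0.938
v 3.479 -2.803 0.343
v 4.005 -2.839 -0.114
v 4.868 -2.025 0.483
v 4.016 -1.965 1.224
v 4.233 -1.315 1.092
v 4.759 -1.351 0.634
v 4.408 -2.404 0.848
v 3.644 -1.535 -0.964
v 2.792 -1.475 -0.223
v 2.901 -2.149 -0.374
v 3.427 -2.185 -0.832
v 3.932 -0.966 -0.678
v 3.08 -0.907 0.063
v 3.655 -0.661 0.374
v 4.181 -0.697 -0.083
v 3.252 -1.096 -0.588
v 1.985 2.274 -0.004
v 2.652 2.089 0.1
v 2.162 1.021 1.329
v 1.495 1.206 1.224
v 2.564 2.425 0.358
v 2.075 1.357 1.587
v 2.256 2.704 0.477
v 1.766 1.636 1.706
v 1.844 2.818 0.412
v 1.354 1.75 1.641
v 1.485 2.725 0.189
v 0.996 1.657 1.417
v 1.318 2.459 -0.109
v 0.828 1.391 1.12
v 1.405 2.123 -0.367
v 0.916 1.055 0.862
v 1.714 1.844 -0.486
v 1.224 0.776 0.743
v 2.126 1.73 -0.421
v 1.636 0.662 0.808
v 2.484 1.823 -0.197
v 1.995 0.755 1.031
f 2 1 4
f 2 4 3
f 4 1 5
f 4 5 3
f 5 1 6
f 5 6 3
f 6 1 7
f 6 7 3
f 7 1 8
f 7 8 3
f 8 1 9
f 8 9 3
f 9 1 10
f 9 10 3
f 10 1 11
f 10 11 3
f 11 1 12
f 11 12 3
f 12 1 13
f 12 13 3
f 13 1 14
f 13 14 3
f 14 1 15
f 14 15 3
f 15 1 2
f 15 2 3
f 17 16 20
f 17 20 18
f 18 20 21
f 18 21 19
f 20 16 22
f 20 22 21
f 21 22 23
f 21 23 19
f 22 16 24
f 22 24 23
f 23 24 25
f 23 25 19
f 24 16 26
f 24 26 25
f 25 26 27
f 25 27 19
f 26 16 28
f 26 28 27
f 27 28 29
f 27 29 19
f 28 16 30
f 28 30 29
f 29 30 31
f 29 31 19
f 30 16 32
f 30 32 31
f 31 32 33
f 31 33 19
f 32 16 34
f 32 34 33
f 33 34 35
f 33 35 19
f 34 16 36
f 34 36 35
f 35 36 37
f 35 37 19
f 36 16 38
f 36 38 37
f 37 38 39
f 37 39 19
f 38 16 40
f 38 40 39
f 39 40 41
f 39 41 19
f 40 16 42
f 40 42 41
f 41 42 43
f 41 43 19
f 42 16 44
f 42 44 43
f 43 44 45
f 43 45 19
f 44 16 17
f 44 17 45
f 45 17 18
f 45 18 19
f 46 83 62
f 83 57 86
f 62 86 51
f 83 86 62
f 46 62 58
f 62 51 63
f 58 63 47
f 62 63 58
f 46 58 67
f 58 47 68
f 67 68 53
f 58 68 67
f 46 67 79
f 67 53 82
f 79 82 56
f 67 82 79
f 46 79 83
f 79 56 87
f 83 87 57
f 79 87 83
f 47 63 74
f 63 51 77
f 74 77 55
f 63 77 74
f 51 86 64
f 86 57 85
f 64 85 50
f 86 85 64
f 57 87 84
f 87 56 80
f 84 80 48
f 87 80 84
f 56 82 81
f 82 53 69
f 81 69 52
f 82 69 81
f 53 68 73
f 68 47 70
f 73 70 54
f 68 70 73
f 49 75 61
f 75 55 76
f 61 76 50
f 75 76 61
f 49 61 59
f 61 50 60
f 59 60 48
f 61 60 59
f 49 59 66
f 59 48 65
f 66 65 52
f 59 65 66
f 49 66 71
f 66 52 72
f 71 72 54
f 66 72 71
f 49 71 75
f 71 54 78
f 75 78 55
f 71 78 75
f 50 76 64
f 76 55 77
f 64 77 51
f 76 77 64
f 48 60 84
f 60 50 85
f 84 85 57
f 60 85 84
f 52 65 81
f 65 48 80
f 81 80 56
f 65 80 81
f 54 72 73
f 72 52 69
f 73 69 53
f 72 69 73
f 55 78 74
f 78 54 70
f 74 70 47
f 78 70 74
f 89 88 92
f 89 92 90
f 90 92 93
f 90 93 91
f 92 88 94
f 92 94 93
f 93 94 95
f 93 95 91
f 94 88 96
f 94 96 95
f 95 96 97
f 95 97 91
f 96 88 98
f 96 98 97
f 97 98 99
f 97 99 91
f 98 88 100
f 98 100 99
f 99 100 101
f 99 101 91
f 100 88 102
f 100 102 101
f 101 102 103
f 101 103 91
f 102 88 104
f 102 104 103
f 103 104 105
f 103 105 91
f 104 88 106
f 104 106 105
f 105 106 107
f 105 107 91
f 106 88 108
f 106 108 107
f 107 108 109
f 107 109 91
f 108 88 89
f 108 89 109
f 109 89 90
f 109 90 91



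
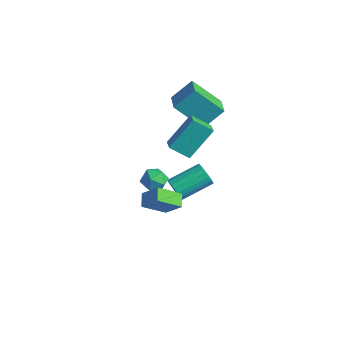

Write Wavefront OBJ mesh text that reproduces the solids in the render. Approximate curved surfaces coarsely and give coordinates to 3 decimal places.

v -2.778 2.506 1.82
v -3.875 1.437 3.301
v -2.394 3.574 2.876
v -3.491 2.506 4.356
v -1.629 1.774 2.144
v -2.726 0.706 3.624
v -1.245 2.843 3.199
v -2.342 1.774 4.68
v 1.272 -2.885 0.988
v 0.867 -4.061 1.844
v 2.1 -2.538 1.858
v 1.695 -3.714 2.714
v 1.845 -3.346 0.626
v 1.44 -4.522 1.482
v 2.673 -2.999 1.496
v 2.268 -4.175 2.352
v -0.926 -1.126 3.026
v -0.748 0.241 4.571
v -0.207 -0.393 2.295
v -0.029 0.974 3.84
v -0.191 -1.554 3.32
v -0.013 -0.187 4.865
v 0.528 -0.821 2.589
v 0.706 0.546 4.134
v -3.619 1.058 -3.053
v -3.128 0.392 -2.906
v -4.712 0.248 -3.074
v -4.221 -0.418 -2.927
v -4.337 0.159 -2.327
v -3.662 0.66 -2.313
v -4.178 -0.02 -3.667
v -3.503 0.481 -3.653
v -3.474 -0.275 -3.285
v -3.572 -0.164 -2.457
v -4.268 0.804 -3.523
v -4.366 0.915 -2.695
v -2.039 0.228 -2.447
v -1.541 0.318 -2.973
v -1.123 2.081 -2.28
v -1.621 1.992 -1.753
v -1.811 0.435 -3.109
v -1.394 2.198 -2.415
v -2.127 0.512 -3.114
v -1.71 2.275 -2.42
v -2.425 0.532 -2.986
v -2.008 2.295 -2.293
v -2.647 0.492 -2.752
v -2.23 2.256 -2.059
v -2.748 0.401 -2.458
v -2.331 2.164 -1.764
v -2.709 0.274 -2.161
v -2.291 2.038 -1.467
v -2.537 0.139 -1.92
v -2.119 1.902 -1.227
v -2.266 0.022 -1.785
v -1.849 1.785 -1.091
v -1.95 -0.055 -1.78
v -1.533 1.708 -1.086
v -1.652 -0.075 -1.907
v -1.235 1.688 -1.214
v -1.43 -0.036 -2.141
v -1.013 1.728 -1.448
v -1.329 0.056 -2.436
v -0.912 1.819 -1.742
v -1.369 0.182 -2.733
v -0.951 1.946 -2.039
f 2 4 1
f 5 2 1
f 1 4 3
f 3 5 1
f 2 8 4
f 6 2 5
f 6 8 2
f 4 8 3
f 7 5 3
f 3 8 7
f 7 6 5
f 8 6 7
f 10 12 9
f 13 10 9
f 9 12 11
f 11 13 9
f 10 16 12
f 14 10 13
f 14 16 10
f 12 16 11
f 15 13 11
f 11 16 15
f 15 14 13
f 16 14 15
f 18 20 17
f 21 18 17
f 17 20 19
f 19 21 17
f 18 24 20
f 22 18 21
f 22 24 18
f 20 24 19
f 23 21 19
f 19 24 23
f 23 22 21
f 24 22 23
f 25 36 30
f 25 30 26
f 25 26 32
f 25 32 35
f 25 35 36
f 26 30 34
f 30 36 29
f 36 35 27
f 35 32 31
f 32 26 33
f 28 34 29
f 28 29 27
f 28 27 31
f 28 31 33
f 28 33 34
f 29 34 30
f 27 29 36
f 31 27 35
f 33 31 32
f 34 33 26
f 38 37 41
f 38 41 39
f 39 41 42
f 39 42 40
f 41 37 43
f 41 43 42
f 42 43 44
f 42 44 40
f 43 37 45
f 43 45 44
f 44 45 46
f 44 46 40
f 45 37 47
f 45 47 46
f 46 47 48
f 46 48 40
f 47 37 49
f 47 49 48
f 48 49 50
f 48 50 40
f 49 37 51
f 49 51 50
f 50 51 52
f 50 52 40
f 51 37 53
f 51 53 52
f 52 53 54
f 52 54 40
f 53 37 55
f 53 55 54
f 54 55 56
f 54 56 40
f 55 37 57
f 55 57 56
f 56 57 58
f 56 58 40
f 57 37 59
f 57 59 58
f 58 59 60
f 58 60 40
f 59 37 61
f 59 61 60
f 60 61 62
f 60 62 40
f 61 37 63
f 61 63 62
f 62 63 64
f 62 64 40
f 63 37 65
f 63 65 64
f 64 65 66
f 64 66 40
f 65 37 38
f 65 38 66
f 66 38 39
f 66 39 40



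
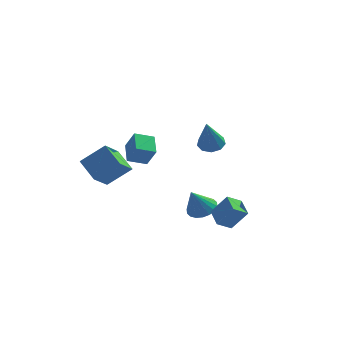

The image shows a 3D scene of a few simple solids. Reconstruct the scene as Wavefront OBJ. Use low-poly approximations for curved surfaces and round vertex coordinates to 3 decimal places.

v 0.488 -0.582 -2.8
v 1.241 -0.634 -2.603
v 0.112 -1.238 -1.54
v 1.148 -0.327 -2.47
v 0.924 -0.071 -2.403
v 0.614 0.085 -2.415
v 0.279 0.108 -2.503
v -0.015 -0.005 -2.65
v -0.209 -0.232 -2.826
v -0.264 -0.529 -2.998
v -0.171 -0.836 -3.13
v 0.053 -1.093 -3.197
v 0.363 -1.248 -3.185
v 0.698 -1.272 -3.097
v 0.991 -1.159 -2.95
v 1.185 -0.931 -2.774
v 1.072 -1.27 1.744
v 1.573 -0.898 1.988
v 1.088 -2.35 3.356
v 1.17 -0.719 2.113
v 0.721 -0.797 2.064
v 0.437 -1.097 1.866
v 0.449 -1.477 1.611
v 0.753 -1.761 1.418
v 1.207 -1.815 1.378
v 1.597 -1.614 1.509
v 1.742 -1.252 1.75
v 1.992 -4.081 -2.161
v 1.504 -3.213 -1.797
v 2.557 -3.587 -2.581
v 2.069 -2.719 -2.217
v 2.751 -4.081 -1.143
v 2.263 -3.213 -0.779
v 3.316 -3.587 -1.563
v 2.828 -2.719 -1.199
v -4.47 -3.827 1.029
v -3.363 -3.467 1.992
v -4.169 -2.765 0.287
v -3.063 -2.405 1.249
v -3.577 -4.595 0.291
v -2.471 -4.235 1.253
v -3.277 -3.533 -0.452
v -2.17 -3.173 0.511
v -2.559 0.845 -0.791
v -3.425 0.365 -0.471
v -2.93 1.9 -0.211
v -3.795 1.42 0.109
v -2.005 0.5 0.191
v -2.87 0.02 0.511
v -2.375 1.555 0.771
v -3.241 1.075 1.091
f 2 1 4
f 2 4 3
f 4 1 5
f 4 5 3
f 5 1 6
f 5 6 3
f 6 1 7
f 6 7 3
f 7 1 8
f 7 8 3
f 8 1 9
f 8 9 3
f 9 1 10
f 9 10 3
f 10 1 11
f 10 11 3
f 11 1 12
f 11 12 3
f 12 1 13
f 12 13 3
f 13 1 14
f 13 14 3
f 14 1 15
f 14 15 3
f 15 1 16
f 15 16 3
f 16 1 2
f 16 2 3
f 18 17 20
f 18 20 19
f 20 17 21
f 20 21 19
f 21 17 22
f 21 22 19
f 22 17 23
f 22 23 19
f 23 17 24
f 23 24 19
f 24 17 25
f 24 25 19
f 25 17 26
f 25 26 19
f 26 17 27
f 26 27 19
f 27 17 18
f 27 18 19
f 29 31 28
f 32 29 28
f 28 31 30
f 30 32 28
f 29 35 31
f 33 29 32
f 33 35 29
f 31 35 30
f 34 32 30
f 30 35 34
f 34 33 32
f 35 33 34
f 37 39 36
f 40 37 36
f 36 39 38
f 38 40 36
f 37 43 39
f 41 37 40
f 41 43 37
f 39 43 38
f 42 40 38
f 38 43 42
f 42 41 40
f 43 41 42
f 45 47 44
f 48 45 44
f 44 47 46
f 46 48 44
f 45 51 47
f 49 45 48
f 49 51 45
f 47 51 46
f 50 48 46
f 46 51 50
f 50 49 48
f 51 49 50



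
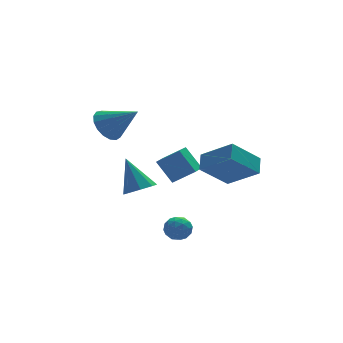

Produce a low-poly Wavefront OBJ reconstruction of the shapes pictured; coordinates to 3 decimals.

v 3.028 -2.277 1.616
v 3.436 -1.384 2.195
v 1.832 -0.954 0.416
v 2.239 -0.061 0.995
v 4.641 -2.099 0.205
v 5.048 -1.206 0.784
v 3.444 -0.776 -0.995
v 3.852 0.117 -0.416
v -2.073 -3.132 0.77
v -1.327 -2.696 0.662
v -2.447 -2.068 2.47
v -1.842 -2.399 0.362
v -2.492 -2.531 0.301
v -2.896 -3.015 0.515
v -2.818 -3.568 0.879
v -2.303 -3.865 1.178
v -1.653 -3.733 1.239
v -1.249 -3.249 1.025
v -1.498 3.777 1.996
v -0.678 3.94 1.312
v -0.202 2.663 3.284
v -0.652 4.344 1.635
v -0.82 4.617 2.04
v -1.144 4.698 2.435
v -1.548 4.567 2.73
v -1.941 4.256 2.856
v -2.233 3.835 2.785
v -2.356 3.401 2.533
v -2.282 3.052 2.158
v -2.029 2.87 1.746
v -1.654 2.895 1.391
v -1.243 3.123 1.175
v -0.891 3.5 1.146
v 1.742 2.827 -2.38
v 1.139 3.67 -1.121
v 2.486 3.864 -2.717
v 1.883 4.707 -1.459
v 2.857 2.313 -1.501
v 2.254 3.156 -0.243
v 3.601 3.35 -1.839
v 2.998 4.193 -0.58
v -0.066 -2.308 -2.655
v 0.443 -2.565 -2.126
v -0.583 -3.455 -2.714
v -0.074 -3.712 -2.185
v -0.629 -3.208 -1.978
v -0.31 -2.499 -1.941
v 0.17 -3.521 -2.899
v 0.489 -2.812 -2.862
v 0.589 -3.314 -2.276
v 0.095 -3.121 -1.707
v -0.235 -2.899 -3.133
v -0.729 -2.706 -2.564
v 0.234 -2.336 -2.385
v -0.374 -3.684 -2.455
v -0.7 -3.388 -2.333
v -0.401 -3.539 -2.022
v -0.209 -2.297 -2.277
v 0.09 -2.448 -1.966
v -0.54 -2.826 -1.879
v -0.23 -3.572 -2.874
v 0.069 -3.723 -2.563
v 0.261 -2.481 -2.818
v 0.56 -2.632 -2.507
v 0.4 -3.194 -2.961
v 0.619 -2.927 -2.163
v 0.315 -3.601 -2.197
v 0.458 -3.489 -2.617
v 0.646 -3.073 -2.596
v 0.329 -2.814 -1.828
v 0.025 -3.488 -1.863
v -0.302 -3.192 -1.741
v -0.114 -2.775 -1.72
v 0.414 -3.254 -1.917
v -0.165 -2.532 -2.977
v -0.469 -3.206 -3.012
v -0.026 -3.245 -3.12
v 0.162 -2.828 -3.099
v -0.455 -2.419 -2.643
v -0.759 -3.093 -2.677
v -0.786 -2.947 -2.244
v -0.598 -2.531 -2.223
v -0.554 -2.766 -2.923
f 2 4 1
f 5 2 1
f 1 4 3
f 3 5 1
f 2 8 4
f 6 2 5
f 6 8 2
f 4 8 3
f 7 5 3
f 3 8 7
f 7 6 5
f 8 6 7
f 10 9 12
f 10 12 11
f 12 9 13
f 12 13 11
f 13 9 14
f 13 14 11
f 14 9 15
f 14 15 11
f 15 9 16
f 15 16 11
f 16 9 17
f 16 17 11
f 17 9 18
f 17 18 11
f 18 9 10
f 18 10 11
f 20 19 22
f 20 22 21
f 22 19 23
f 22 23 21
f 23 19 24
f 23 24 21
f 24 19 25
f 24 25 21
f 25 19 26
f 25 26 21
f 26 19 27
f 26 27 21
f 27 19 28
f 27 28 21
f 28 19 29
f 28 29 21
f 29 19 30
f 29 30 21
f 30 19 31
f 30 31 21
f 31 19 32
f 31 32 21
f 32 19 33
f 32 33 21
f 33 19 20
f 33 20 21
f 35 37 34
f 38 35 34
f 34 37 36
f 36 38 34
f 35 41 37
f 39 35 38
f 39 41 35
f 37 41 36
f 40 38 36
f 36 41 40
f 40 39 38
f 41 39 40
f 42 79 58
f 79 53 82
f 58 82 47
f 79 82 58
f 42 58 54
f 58 47 59
f 54 59 43
f 58 59 54
f 42 54 63
f 54 43 64
f 63 64 49
f 54 64 63
f 42 63 75
f 63 49 78
f 75 78 52
f 63 78 75
f 42 75 79
f 75 52 83
f 79 83 53
f 75 83 79
f 43 59 70
f 59 47 73
f 70 73 51
f 59 73 70
f 47 82 60
f 82 53 81
f 60 81 46
f 82 81 60
f 53 83 80
f 83 52 76
f 80 76 44
f 83 76 80
f 52 78 77
f 78 49 65
f 77 65 48
f 78 65 77
f 49 64 69
f 64 43 66
f 69 66 50
f 64 66 69
f 45 71 57
f 71 51 72
f 57 72 46
f 71 72 57
f 45 57 55
f 57 46 56
f 55 56 44
f 57 56 55
f 45 55 62
f 55 44 61
f 62 61 48
f 55 61 62
f 45 62 67
f 62 48 68
f 67 68 50
f 62 68 67
f 45 67 71
f 67 50 74
f 71 74 51
f 67 74 71
f 46 72 60
f 72 51 73
f 60 73 47
f 72 73 60
f 44 56 80
f 56 46 81
f 80 81 53
f 56 81 80
f 48 61 77
f 61 44 76
f 77 76 52
f 61 76 77
f 50 68 69
f 68 48 65
f 69 65 49
f 68 65 69
f 51 74 70
f 74 50 66
f 70 66 43
f 74 66 70



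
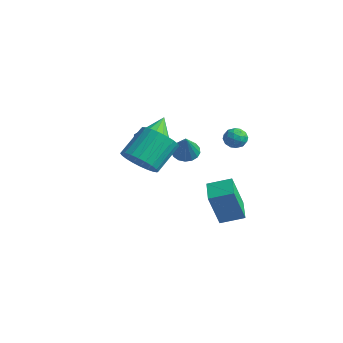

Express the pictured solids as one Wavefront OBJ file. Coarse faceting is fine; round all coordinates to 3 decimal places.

v 0.587 -3.435 1.903
v 1.64 -3.425 2.095
v 1.405 -2.034 3.308
v 0.353 -2.045 3.117
v 1.612 -3.153 1.779
v 1.377 -1.763 2.992
v 1.428 -2.925 1.482
v 1.193 -1.535 2.695
v 1.116 -2.774 1.249
v 0.881 -1.384 2.462
v 0.724 -2.724 1.115
v 0.489 -1.334 2.329
v 0.31 -2.782 1.102
v 0.076 -1.392 2.315
v -0.061 -2.94 1.211
v -0.295 -1.55 2.424
v -0.333 -3.173 1.425
v -0.568 -1.783 2.638
v -0.465 -3.446 1.712
v -0.7 -2.055 2.925
v -0.437 -3.717 2.028
v -0.672 -2.327 3.241
v -0.253 -3.945 2.325
v -0.488 -2.555 3.538
v 0.059 -4.096 2.558
v -0.176 -2.706 3.771
v 0.451 -4.146 2.691
v 0.216 -2.756 3.905
v 0.864 -4.088 2.705
v 0.63 -2.698 3.918
v 1.235 -3.93 2.596
v 1.001 -2.54 3.809
v 1.508 -3.697 2.382
v 1.273 -2.307 3.595
v -3.129 -0.073 0.909
v -2.578 -0.285 1.704
v -3.991 1.293 1.871
v -2.322 0.04 1.472
v -2.251 0.339 1.111
v -2.382 0.544 0.704
v -2.683 0.607 0.344
v -3.086 0.515 0.113
v -3.499 0.288 0.065
v -3.828 -0.022 0.21
v -3.996 -0.343 0.515
v -3.965 -0.602 0.91
v -3.743 -0.74 1.306
v -3.38 -0.725 1.61
v -2.959 -0.561 1.754
v 2.245 0.684 3.523
v 2.562 1.179 3.266
v 2.998 0.041 3.214
v 3.315 0.536 2.957
v 3.261 0.486 3.594
v 2.795 0.883 3.785
v 2.765 0.337 2.695
v 2.299 0.734 2.886
v 2.883 0.964 2.754
v 3.19 1.056 3.31
v 2.37 0.164 3.17
v 2.677 0.256 3.726
v 2.337 0.988 3.422
v 3.223 0.232 3.058
v 3.191 0.202 3.433
v 3.377 0.493 3.282
v 2.474 0.814 3.727
v 2.661 1.105 3.576
v 3.072 0.698 3.769
v 2.899 0.115 2.904
v 3.086 0.406 2.753
v 2.183 0.727 3.198
v 2.369 1.018 3.047
v 2.488 0.522 2.711
v 2.712 1.153 2.97
v 3.155 0.775 2.788
v 2.832 0.658 2.634
v 2.558 0.891 2.746
v 2.893 1.207 3.297
v 3.335 0.829 3.115
v 3.304 0.799 3.489
v 3.03 1.033 3.602
v 3.082 1.081 2.996
v 2.225 0.391 3.365
v 2.667 0.013 3.183
v 2.53 0.187 2.878
v 2.256 0.421 2.991
v 2.405 0.445 3.692
v 2.848 0.067 3.51
v 3.002 0.329 3.734
v 2.728 0.562 3.846
v 2.478 0.139 3.484
v -4.221 2.837 -1.11
v -3.574 3.115 -1.393
v -3.259 2.123 0.39
v -3.7 3.385 -1.184
v -3.946 3.529 -0.958
v -4.255 3.514 -0.766
v -4.556 3.344 -0.654
v -4.781 3.058 -0.646
v -4.877 2.722 -0.744
v -4.824 2.411 -0.926
v -4.632 2.199 -1.15
v -4.346 2.132 -1.365
v -4.032 2.227 -1.522
v -3.761 2.462 -1.584
v -3.596 2.782 -1.538
v -0.488 2.11 -3.464
v -0.563 1.432 -1.552
v 0.277 3.125 -3.074
v 0.202 2.447 -1.162
v 0.778 1.253 -3.718
v 0.703 0.575 -1.806
v 1.543 2.268 -3.328
v 1.468 1.59 -1.416
f 2 1 5
f 2 5 3
f 3 5 6
f 3 6 4
f 5 1 7
f 5 7 6
f 6 7 8
f 6 8 4
f 7 1 9
f 7 9 8
f 8 9 10
f 8 10 4
f 9 1 11
f 9 11 10
f 10 11 12
f 10 12 4
f 11 1 13
f 11 13 12
f 12 13 14
f 12 14 4
f 13 1 15
f 13 15 14
f 14 15 16
f 14 16 4
f 15 1 17
f 15 17 16
f 16 17 18
f 16 18 4
f 17 1 19
f 17 19 18
f 18 19 20
f 18 20 4
f 19 1 21
f 19 21 20
f 20 21 22
f 20 22 4
f 21 1 23
f 21 23 22
f 22 23 24
f 22 24 4
f 23 1 25
f 23 25 24
f 24 25 26
f 24 26 4
f 25 1 27
f 25 27 26
f 26 27 28
f 26 28 4
f 27 1 29
f 27 29 28
f 28 29 30
f 28 30 4
f 29 1 31
f 29 31 30
f 30 31 32
f 30 32 4
f 31 1 33
f 31 33 32
f 32 33 34
f 32 34 4
f 33 1 2
f 33 2 34
f 34 2 3
f 34 3 4
f 36 35 38
f 36 38 37
f 38 35 39
f 38 39 37
f 39 35 40
f 39 40 37
f 40 35 41
f 40 41 37
f 41 35 42
f 41 42 37
f 42 35 43
f 42 43 37
f 43 35 44
f 43 44 37
f 44 35 45
f 44 45 37
f 45 35 46
f 45 46 37
f 46 35 47
f 46 47 37
f 47 35 48
f 47 48 37
f 48 35 49
f 48 49 37
f 49 35 36
f 49 36 37
f 50 87 66
f 87 61 90
f 66 90 55
f 87 90 66
f 50 66 62
f 66 55 67
f 62 67 51
f 66 67 62
f 50 62 71
f 62 51 72
f 71 72 57
f 62 72 71
f 50 71 83
f 71 57 86
f 83 86 60
f 71 86 83
f 50 83 87
f 83 60 91
f 87 91 61
f 83 91 87
f 51 67 78
f 67 55 81
f 78 81 59
f 67 81 78
f 55 90 68
f 90 61 89
f 68 89 54
f 90 89 68
f 61 91 88
f 91 60 84
f 88 84 52
f 91 84 88
f 60 86 85
f 86 57 73
f 85 73 56
f 86 73 85
f 57 72 77
f 72 51 74
f 77 74 58
f 72 74 77
f 53 79 65
f 79 59 80
f 65 80 54
f 79 80 65
f 53 65 63
f 65 54 64
f 63 64 52
f 65 64 63
f 53 63 70
f 63 52 69
f 70 69 56
f 63 69 70
f 53 70 75
f 70 56 76
f 75 76 58
f 70 76 75
f 53 75 79
f 75 58 82
f 79 82 59
f 75 82 79
f 54 80 68
f 80 59 81
f 68 81 55
f 80 81 68
f 52 64 88
f 64 54 89
f 88 89 61
f 64 89 88
f 56 69 85
f 69 52 84
f 85 84 60
f 69 84 85
f 58 76 77
f 76 56 73
f 77 73 57
f 76 73 77
f 59 82 78
f 82 58 74
f 78 74 51
f 82 74 78
f 93 92 95
f 93 95 94
f 95 92 96
f 95 96 94
f 96 92 97
f 96 97 94
f 97 92 98
f 97 98 94
f 98 92 99
f 98 99 94
f 99 92 100
f 99 100 94
f 100 92 101
f 100 101 94
f 101 92 102
f 101 102 94
f 102 92 103
f 102 103 94
f 103 92 104
f 103 104 94
f 104 92 105
f 104 105 94
f 105 92 106
f 105 106 94
f 106 92 93
f 106 93 94
f 108 110 107
f 111 108 107
f 107 110 109
f 109 111 107
f 108 114 110
f 112 108 111
f 112 114 108
f 110 114 109
f 113 111 109
f 109 114 113
f 113 112 111
f 114 112 113



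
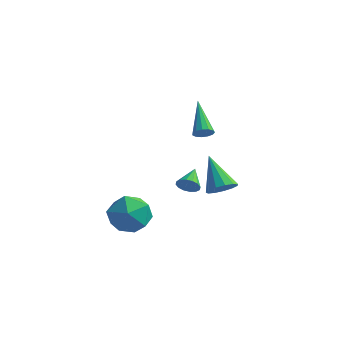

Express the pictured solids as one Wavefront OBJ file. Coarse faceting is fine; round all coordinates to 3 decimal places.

v 0.507 -3.026 -2.827
v 1.504 -2.399 -2.604
v 1.576 -4.461 -3.576
v 2.573 -3.834 -3.353
v 1.933 -4.284 -2.445
v 1.272 -3.398 -1.982
v 1.808 -3.462 -4.198
v 1.147 -2.576 -3.735
v 2.308 -2.669 -3.451
v 2.385 -3.177 -2.368
v 0.695 -3.683 -3.812
v 0.772 -4.191 -2.729
v 3.677 1.616 -3.522
v 4.04 1.184 -2.954
v 2.503 2.524 -2.078
v 4.28 1.564 -2.998
v 4.328 1.96 -3.208
v 4.169 2.247 -3.518
v 3.854 2.333 -3.828
v 3.483 2.192 -4.042
v 3.174 1.868 -4.09
v 3.024 1.464 -3.958
v 3.081 1.108 -3.687
v 3.328 0.914 -3.364
v 3.686 0.942 -3.091
v 1.629 2.08 -4.159
v 1.957 1.916 -3.659
v 1.411 3.22 -3.641
v 2.17 2.048 -3.859
v 2.239 2.188 -4.14
v 2.144 2.3 -4.425
v 1.911 2.353 -4.639
v 1.602 2.333 -4.725
v 1.3 2.245 -4.659
v 1.087 2.113 -4.459
v 1.018 1.973 -4.178
v 1.113 1.861 -3.893
v 1.346 1.808 -3.679
v 1.655 1.828 -3.593
v 3.564 -0.133 1.078
v 3.84 0.256 0.873
v 2.576 1.213 2.302
v 3.6 0.23 0.708
v 3.348 0.088 0.66
v 3.164 -0.124 0.746
v 3.108 -0.339 0.936
v 3.196 -0.489 1.172
v 3.401 -0.525 1.378
v 3.657 -0.438 1.489
v 3.884 -0.254 1.47
v 4.009 -0.031 1.326
v 3.993 0.159 1.103
f 1 12 6
f 1 6 2
f 1 2 8
f 1 8 11
f 1 11 12
f 2 6 10
f 6 12 5
f 12 11 3
f 11 8 7
f 8 2 9
f 4 10 5
f 4 5 3
f 4 3 7
f 4 7 9
f 4 9 10
f 5 10 6
f 3 5 12
f 7 3 11
f 9 7 8
f 10 9 2
f 14 13 16
f 14 16 15
f 16 13 17
f 16 17 15
f 17 13 18
f 17 18 15
f 18 13 19
f 18 19 15
f 19 13 20
f 19 20 15
f 20 13 21
f 20 21 15
f 21 13 22
f 21 22 15
f 22 13 23
f 22 23 15
f 23 13 24
f 23 24 15
f 24 13 25
f 24 25 15
f 25 13 14
f 25 14 15
f 27 26 29
f 27 29 28
f 29 26 30
f 29 30 28
f 30 26 31
f 30 31 28
f 31 26 32
f 31 32 28
f 32 26 33
f 32 33 28
f 33 26 34
f 33 34 28
f 34 26 35
f 34 35 28
f 35 26 36
f 35 36 28
f 36 26 37
f 36 37 28
f 37 26 38
f 37 38 28
f 38 26 39
f 38 39 28
f 39 26 27
f 39 27 28
f 41 40 43
f 41 43 42
f 43 40 44
f 43 44 42
f 44 40 45
f 44 45 42
f 45 40 46
f 45 46 42
f 46 40 47
f 46 47 42
f 47 40 48
f 47 48 42
f 48 40 49
f 48 49 42
f 49 40 50
f 49 50 42
f 50 40 51
f 50 51 42
f 51 40 52
f 51 52 42
f 52 40 41
f 52 41 42



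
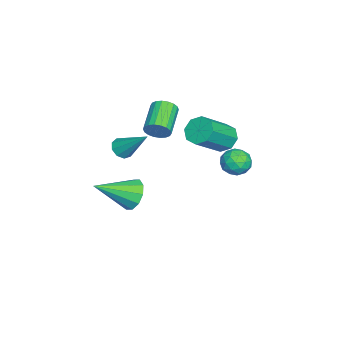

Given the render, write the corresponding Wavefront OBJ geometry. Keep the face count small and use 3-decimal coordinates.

v 0.405 -1.495 2.271
v 0.968 -1.622 2.146
v 0.975 -0.245 3.569
v 0.839 -1.32 1.912
v 0.507 -1.1 1.845
v 0.128 -1.065 1.978
v -0.122 -1.231 2.248
v -0.125 -1.521 2.529
v 0.12 -1.799 2.689
v 0.498 -1.935 2.654
v 0.833 -1.865 2.439
v -0.969 -1.319 -1.807
v -0.447 -0.753 -1.342
v -0.091 -2.961 -0.793
v -0.917 -0.827 -1.055
v -1.408 -1.09 -1.056
v -1.731 -1.44 -1.343
v -1.762 -1.744 -1.808
v -1.491 -1.886 -2.272
v -1.021 -1.811 -2.559
v -0.53 -1.549 -2.559
v -0.207 -1.199 -2.271
v -0.175 -0.894 -1.806
v -3.272 2.458 0.959
v -2.677 2.927 0.701
v -1.393 1.99 1.964
v -1.988 1.522 2.221
v -2.973 3.167 1.18
v -1.689 2.23 2.443
v -3.445 2.991 1.53
v -2.16 2.055 2.792
v -3.815 2.504 1.545
v -2.531 1.567 2.807
v -3.867 1.99 1.216
v -2.583 1.053 2.479
v -3.571 1.75 0.737
v -2.287 0.813 2
v -3.1 1.925 0.388
v -1.815 0.989 1.65
v -2.729 2.413 0.373
v -1.445 1.476 1.635
v 1.873 4.261 3.525
v 2.488 4.505 3.204
v 2.352 3.175 3.616
v 2.967 3.419 3.295
v 2.79 3.647 3.972
v 2.494 4.318 3.916
v 2.346 3.362 2.904
v 2.05 4.033 2.848
v 2.781 3.95 2.82
v 3.055 4.126 3.48
v 1.785 3.554 3.34
v 2.059 3.73 4
v 2.138 4.479 3.357
v 2.702 3.201 3.463
v 2.598 3.335 3.861
v 2.959 3.479 3.672
v 2.142 4.369 3.775
v 2.504 4.512 3.586
v 2.681 4.008 4.037
v 2.336 3.168 3.234
v 2.698 3.311 3.045
v 1.881 4.201 3.148
v 2.242 4.345 2.959
v 2.159 3.672 2.783
v 2.672 4.296 2.942
v 2.954 3.657 2.995
v 2.588 3.623 2.766
v 2.414 4.018 2.733
v 2.833 4.399 3.33
v 3.115 3.76 3.383
v 3.011 3.894 3.781
v 2.837 4.289 3.748
v 3.005 4.072 3.104
v 1.725 3.92 3.437
v 2.007 3.281 3.49
v 2.003 3.391 3.072
v 1.829 3.786 3.039
v 1.886 4.023 3.825
v 2.168 3.384 3.878
v 2.426 3.662 4.087
v 2.252 4.057 4.054
v 1.835 3.608 3.716
v -1.255 -0.231 2.435
v -1.053 -0.579 2.945
v -2.544 -0.517 3.576
v -2.745 -0.169 3.065
v -1.006 -0.307 3.03
v -2.497 -0.244 3.661
v -1.008 -0.019 2.997
v -2.499 0.043 3.628
v -1.058 0.226 2.853
v -2.549 0.289 3.484
v -1.148 0.381 2.626
v -2.639 0.443 3.256
v -1.259 0.414 2.36
v -2.75 0.477 2.991
v -1.369 0.32 2.11
v -2.86 0.383 2.741
v -1.456 0.117 1.924
v -2.947 0.179 2.555
v -1.503 -0.156 1.839
v -2.994 -0.093 2.47
v -1.501 -0.443 1.872
v -2.992 -0.381 2.503
v -1.451 -0.689 2.016
v -2.942 -0.626 2.647
v -1.361 -0.843 2.244
v -2.852 -0.781 2.874
v -1.25 -0.877 2.509
v -2.741 -0.814 3.14
v -1.14 -0.783 2.759
v -2.631 -0.72 3.39
f 2 1 4
f 2 4 3
f 4 1 5
f 4 5 3
f 5 1 6
f 5 6 3
f 6 1 7
f 6 7 3
f 7 1 8
f 7 8 3
f 8 1 9
f 8 9 3
f 9 1 10
f 9 10 3
f 10 1 11
f 10 11 3
f 11 1 2
f 11 2 3
f 13 12 15
f 13 15 14
f 15 12 16
f 15 16 14
f 16 12 17
f 16 17 14
f 17 12 18
f 17 18 14
f 18 12 19
f 18 19 14
f 19 12 20
f 19 20 14
f 20 12 21
f 20 21 14
f 21 12 22
f 21 22 14
f 22 12 23
f 22 23 14
f 23 12 13
f 23 13 14
f 25 24 28
f 25 28 26
f 26 28 29
f 26 29 27
f 28 24 30
f 28 30 29
f 29 30 31
f 29 31 27
f 30 24 32
f 30 32 31
f 31 32 33
f 31 33 27
f 32 24 34
f 32 34 33
f 33 34 35
f 33 35 27
f 34 24 36
f 34 36 35
f 35 36 37
f 35 37 27
f 36 24 38
f 36 38 37
f 37 38 39
f 37 39 27
f 38 24 40
f 38 40 39
f 39 40 41
f 39 41 27
f 40 24 25
f 40 25 41
f 41 25 26
f 41 26 27
f 42 79 58
f 79 53 82
f 58 82 47
f 79 82 58
f 42 58 54
f 58 47 59
f 54 59 43
f 58 59 54
f 42 54 63
f 54 43 64
f 63 64 49
f 54 64 63
f 42 63 75
f 63 49 78
f 75 78 52
f 63 78 75
f 42 75 79
f 75 52 83
f 79 83 53
f 75 83 79
f 43 59 70
f 59 47 73
f 70 73 51
f 59 73 70
f 47 82 60
f 82 53 81
f 60 81 46
f 82 81 60
f 53 83 80
f 83 52 76
f 80 76 44
f 83 76 80
f 52 78 77
f 78 49 65
f 77 65 48
f 78 65 77
f 49 64 69
f 64 43 66
f 69 66 50
f 64 66 69
f 45 71 57
f 71 51 72
f 57 72 46
f 71 72 57
f 45 57 55
f 57 46 56
f 55 56 44
f 57 56 55
f 45 55 62
f 55 44 61
f 62 61 48
f 55 61 62
f 45 62 67
f 62 48 68
f 67 68 50
f 62 68 67
f 45 67 71
f 67 50 74
f 71 74 51
f 67 74 71
f 46 72 60
f 72 51 73
f 60 73 47
f 72 73 60
f 44 56 80
f 56 46 81
f 80 81 53
f 56 81 80
f 48 61 77
f 61 44 76
f 77 76 52
f 61 76 77
f 50 68 69
f 68 48 65
f 69 65 49
f 68 65 69
f 51 74 70
f 74 50 66
f 70 66 43
f 74 66 70
f 85 84 88
f 85 88 86
f 86 88 89
f 86 89 87
f 88 84 90
f 88 90 89
f 89 90 91
f 89 91 87
f 90 84 92
f 90 92 91
f 91 92 93
f 91 93 87
f 92 84 94
f 92 94 93
f 93 94 95
f 93 95 87
f 94 84 96
f 94 96 95
f 95 96 97
f 95 97 87
f 96 84 98
f 96 98 97
f 97 98 99
f 97 99 87
f 98 84 100
f 98 100 99
f 99 100 101
f 99 101 87
f 100 84 102
f 100 102 101
f 101 102 103
f 101 103 87
f 102 84 104
f 102 104 103
f 103 104 105
f 103 105 87
f 104 84 106
f 104 106 105
f 105 106 107
f 105 107 87
f 106 84 108
f 106 108 107
f 107 108 109
f 107 109 87
f 108 84 110
f 108 110 109
f 109 110 111
f 109 111 87
f 110 84 112
f 110 112 111
f 111 112 113
f 111 113 87
f 112 84 85
f 112 85 113
f 113 85 86
f 113 86 87



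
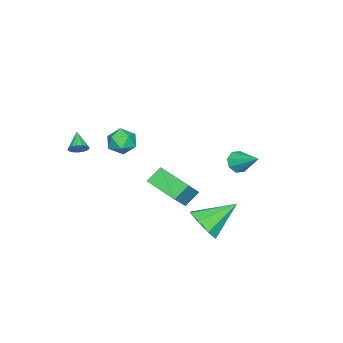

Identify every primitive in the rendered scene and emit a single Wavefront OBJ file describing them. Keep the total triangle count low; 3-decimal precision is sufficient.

v -4.032 2.46 -0.428
v -3.361 2.276 -0.509
v -3.568 3.78 0.408
v -3.537 2.589 -0.906
v -4.003 2.827 -1.024
v -4.485 2.85 -0.792
v -4.702 2.644 -0.347
v -4.526 2.331 0.05
v -4.061 2.093 0.167
v -3.578 2.07 -0.064
v 1.708 3.341 -1.426
v 2.446 3.414 -0.697
v 0.472 4.519 -0.294
v 2.498 3.992 -1.242
v 2.087 4.188 -1.895
v 1.454 3.888 -2.273
v 0.97 3.267 -2.156
v 0.919 2.689 -1.611
v 1.329 2.493 -0.958
v 1.962 2.793 -0.579
v -0.445 -1.42 2.453
v 0.145 -1.057 1.975
v 0.175 -2.623 2.305
v 0.765 -2.26 1.827
v 0.725 -2.087 2.65
v 0.342 -1.344 2.741
v -0.022 -2.336 1.539
v -0.405 -1.593 1.63
v 0.406 -1.624 1.41
v 0.868 -1.47 2.097
v -0.548 -2.21 2.183
v -0.086 -2.056 2.87
v -2.399 -0.443 -1.259
v -1.349 -0.512 -0.19
v -1.813 1.393 -1.715
v -0.764 1.324 -0.645
v -1.696 -0.844 -1.975
v -0.647 -0.913 -0.905
v -1.111 0.992 -2.43
v -0.061 0.923 -1.361
v 3.079 -2.565 2.974
v 3.38 -2.471 3.387
v 2.341 -3.075 3.626
v 3.231 -2.272 3.375
v 3.048 -2.139 3.271
v 2.872 -2.105 3.099
v 2.743 -2.175 2.898
v 2.691 -2.335 2.715
v 2.728 -2.547 2.59
v 2.846 -2.764 2.554
v 3.017 -2.934 2.614
v 3.202 -3.02 2.756
v 3.359 -3.002 2.948
v 3.452 -2.883 3.146
v 3.46 -2.692 3.305
f 2 1 4
f 2 4 3
f 4 1 5
f 4 5 3
f 5 1 6
f 5 6 3
f 6 1 7
f 6 7 3
f 7 1 8
f 7 8 3
f 8 1 9
f 8 9 3
f 9 1 10
f 9 10 3
f 10 1 2
f 10 2 3
f 12 11 14
f 12 14 13
f 14 11 15
f 14 15 13
f 15 11 16
f 15 16 13
f 16 11 17
f 16 17 13
f 17 11 18
f 17 18 13
f 18 11 19
f 18 19 13
f 19 11 20
f 19 20 13
f 20 11 12
f 20 12 13
f 21 32 26
f 21 26 22
f 21 22 28
f 21 28 31
f 21 31 32
f 22 26 30
f 26 32 25
f 32 31 23
f 31 28 27
f 28 22 29
f 24 30 25
f 24 25 23
f 24 23 27
f 24 27 29
f 24 29 30
f 25 30 26
f 23 25 32
f 27 23 31
f 29 27 28
f 30 29 22
f 34 36 33
f 37 34 33
f 33 36 35
f 35 37 33
f 34 40 36
f 38 34 37
f 38 40 34
f 36 40 35
f 39 37 35
f 35 40 39
f 39 38 37
f 40 38 39
f 42 41 44
f 42 44 43
f 44 41 45
f 44 45 43
f 45 41 46
f 45 46 43
f 46 41 47
f 46 47 43
f 47 41 48
f 47 48 43
f 48 41 49
f 48 49 43
f 49 41 50
f 49 50 43
f 50 41 51
f 50 51 43
f 51 41 52
f 51 52 43
f 52 41 53
f 52 53 43
f 53 41 54
f 53 54 43
f 54 41 55
f 54 55 43
f 55 41 42
f 55 42 43



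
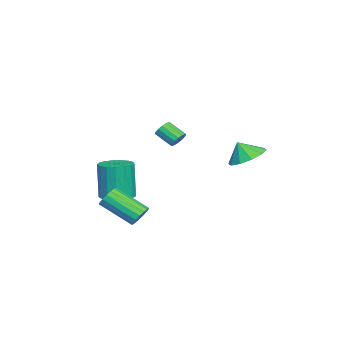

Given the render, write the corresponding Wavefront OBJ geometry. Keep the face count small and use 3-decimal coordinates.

v -0.016 0.657 2.538
v 0.264 0.348 2.244
v -0.044 -0.506 2.847
v -0.324 -0.197 3.142
v 0.427 0.425 2.437
v 0.119 -0.429 3.04
v 0.471 0.565 2.656
v 0.163 -0.289 3.26
v 0.385 0.729 2.845
v 0.077 -0.125 3.448
v 0.192 0.873 2.951
v -0.116 0.02 3.554
v -0.057 0.96 2.946
v -0.365 0.106 3.55
v -0.296 0.966 2.833
v -0.604 0.112 3.436
v -0.459 0.889 2.64
v -0.767 0.035 3.243
v -0.503 0.749 2.42
v -0.811 -0.105 3.024
v -0.417 0.585 2.232
v -0.725 -0.269 2.835
v -0.224 0.44 2.126
v -0.532 -0.413 2.729
v 0.025 0.354 2.13
v -0.283 -0.5 2.734
v -2.314 3.62 0.772
v -1.594 2.937 0.401
v -2.326 3.1 1.708
v -1.275 3.435 0.682
v -1.352 4.004 0.997
v -1.797 4.426 1.227
v -2.44 4.54 1.283
v -3.035 4.303 1.144
v -3.354 3.805 0.863
v -3.277 3.236 0.548
v -2.831 2.814 0.318
v -2.189 2.7 0.262
v 2.298 -0.694 -1.715
v 2.667 -1.03 -2.131
v 2.351 -2.702 -1.062
v 1.982 -2.366 -0.645
v 2.869 -0.93 -1.916
v 2.553 -2.603 -0.847
v 2.94 -0.777 -1.655
v 2.624 -2.45 -0.586
v 2.864 -0.605 -1.408
v 2.548 -2.277 -0.339
v 2.658 -0.452 -1.231
v 2.343 -2.125 -0.161
v 2.37 -0.356 -1.164
v 2.055 -2.028 -0.095
v 2.066 -0.336 -1.224
v 1.75 -2.009 -0.155
v 1.814 -0.399 -1.396
v 1.498 -2.071 -0.327
v 1.673 -0.529 -1.641
v 1.358 -2.201 -0.572
v 1.676 -0.697 -1.903
v 1.36 -2.369 -0.834
v 1.821 -0.864 -2.122
v 1.505 -2.536 -1.053
v 2.075 -0.992 -2.247
v 1.759 -2.665 -1.178
v 2.38 -1.052 -2.251
v 2.064 -2.724 -1.182
v -0.533 -2.515 -1.724
v 0.173 -1.94 -1.596
v -0.1 -2.07 0.492
v -0.807 -2.645 0.364
v -0.176 -1.673 -1.625
v -0.449 -1.803 0.463
v -0.607 -1.599 -1.677
v -0.88 -1.729 0.412
v -1.021 -1.735 -1.739
v -1.294 -1.865 0.349
v -1.323 -2.049 -1.799
v -1.597 -2.179 0.29
v -1.445 -2.471 -1.841
v -1.718 -2.601 0.247
v -1.357 -2.902 -1.856
v -1.631 -3.032 0.232
v -1.081 -3.245 -1.841
v -1.355 -3.375 0.247
v -0.68 -3.42 -1.8
v -0.953 -3.55 0.289
v -0.244 -3.388 -1.741
v -0.518 -3.518 0.348
v 0.125 -3.156 -1.678
v -0.149 -3.286 0.41
v 0.343 -2.778 -1.626
v 0.069 -2.908 0.462
v 0.361 -2.339 -1.596
v 0.087 -2.469 0.492
f 2 1 5
f 2 5 3
f 3 5 6
f 3 6 4
f 5 1 7
f 5 7 6
f 6 7 8
f 6 8 4
f 7 1 9
f 7 9 8
f 8 9 10
f 8 10 4
f 9 1 11
f 9 11 10
f 10 11 12
f 10 12 4
f 11 1 13
f 11 13 12
f 12 13 14
f 12 14 4
f 13 1 15
f 13 15 14
f 14 15 16
f 14 16 4
f 15 1 17
f 15 17 16
f 16 17 18
f 16 18 4
f 17 1 19
f 17 19 18
f 18 19 20
f 18 20 4
f 19 1 21
f 19 21 20
f 20 21 22
f 20 22 4
f 21 1 23
f 21 23 22
f 22 23 24
f 22 24 4
f 23 1 25
f 23 25 24
f 24 25 26
f 24 26 4
f 25 1 2
f 25 2 26
f 26 2 3
f 26 3 4
f 28 27 30
f 28 30 29
f 30 27 31
f 30 31 29
f 31 27 32
f 31 32 29
f 32 27 33
f 32 33 29
f 33 27 34
f 33 34 29
f 34 27 35
f 34 35 29
f 35 27 36
f 35 36 29
f 36 27 37
f 36 37 29
f 37 27 38
f 37 38 29
f 38 27 28
f 38 28 29
f 40 39 43
f 40 43 41
f 41 43 44
f 41 44 42
f 43 39 45
f 43 45 44
f 44 45 46
f 44 46 42
f 45 39 47
f 45 47 46
f 46 47 48
f 46 48 42
f 47 39 49
f 47 49 48
f 48 49 50
f 48 50 42
f 49 39 51
f 49 51 50
f 50 51 52
f 50 52 42
f 51 39 53
f 51 53 52
f 52 53 54
f 52 54 42
f 53 39 55
f 53 55 54
f 54 55 56
f 54 56 42
f 55 39 57
f 55 57 56
f 56 57 58
f 56 58 42
f 57 39 59
f 57 59 58
f 58 59 60
f 58 60 42
f 59 39 61
f 59 61 60
f 60 61 62
f 60 62 42
f 61 39 63
f 61 63 62
f 62 63 64
f 62 64 42
f 63 39 65
f 63 65 64
f 64 65 66
f 64 66 42
f 65 39 40
f 65 40 66
f 66 40 41
f 66 41 42
f 68 67 71
f 68 71 69
f 69 71 72
f 69 72 70
f 71 67 73
f 71 73 72
f 72 73 74
f 72 74 70
f 73 67 75
f 73 75 74
f 74 75 76
f 74 76 70
f 75 67 77
f 75 77 76
f 76 77 78
f 76 78 70
f 77 67 79
f 77 79 78
f 78 79 80
f 78 80 70
f 79 67 81
f 79 81 80
f 80 81 82
f 80 82 70
f 81 67 83
f 81 83 82
f 82 83 84
f 82 84 70
f 83 67 85
f 83 85 84
f 84 85 86
f 84 86 70
f 85 67 87
f 85 87 86
f 86 87 88
f 86 88 70
f 87 67 89
f 87 89 88
f 88 89 90
f 88 90 70
f 89 67 91
f 89 91 90
f 90 91 92
f 90 92 70
f 91 67 93
f 91 93 92
f 92 93 94
f 92 94 70
f 93 67 68
f 93 68 94
f 94 68 69
f 94 69 70

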